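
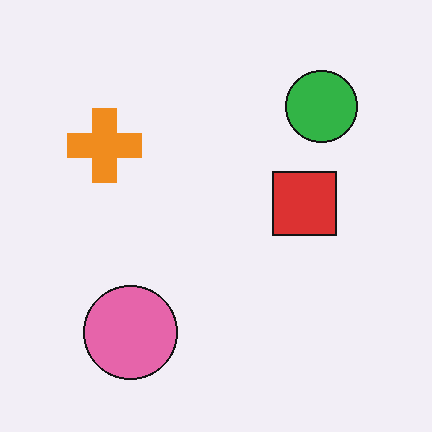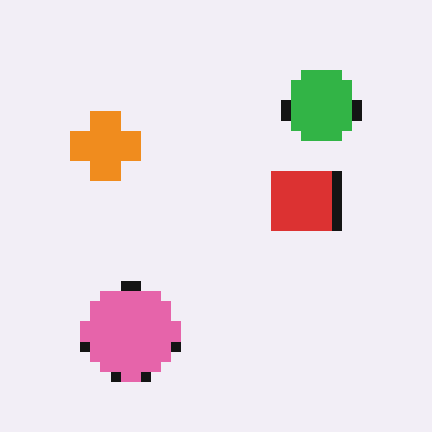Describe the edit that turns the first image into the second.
This is the original image heavily pixelated into large blocks.

Shapes are reduced to large square blocks; fine edges and outlines are lost — a downscale-then-upscale (mosaic) effect.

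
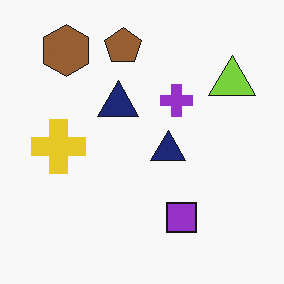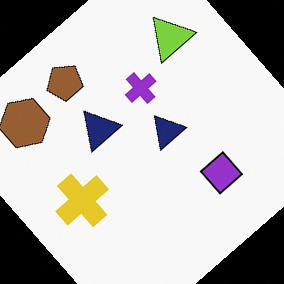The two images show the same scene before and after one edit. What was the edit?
The image was rotated counter-clockwise by a large amount — several tens of degrees.

Every shape is tilted by the same angle and the image corners show triangular fill wedges — a whole-image rotation by a non-right angle.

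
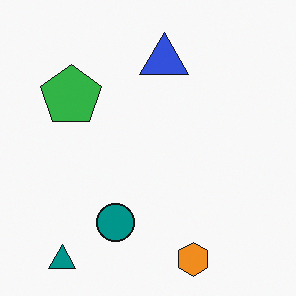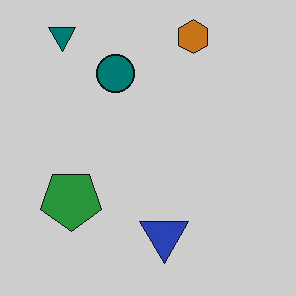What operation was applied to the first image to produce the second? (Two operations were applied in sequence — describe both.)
The second image is the first flipped vertically (top ↔ bottom), then slightly darkened.

The teal triangle is in the bottom-left of the first image and the top-left of the second — shapes on opposite sides of the horizontal midline have swapped in a mirror flip. Every pixel — background and shapes alike — is uniformly darkened.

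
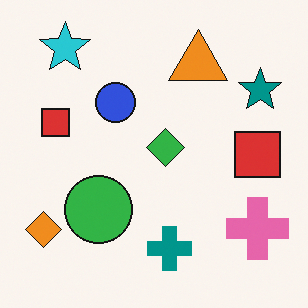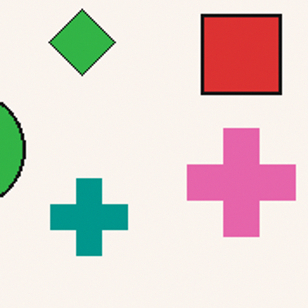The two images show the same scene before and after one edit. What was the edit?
The image was cropped tightly and scaled back up.

The visible shapes are larger and the field of view is narrower; shapes near the original edges may be partly or wholly outside the frame — a crop-and-rescale.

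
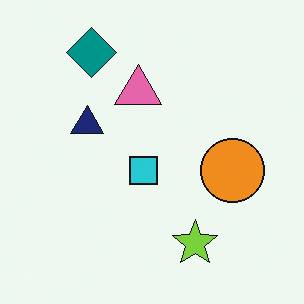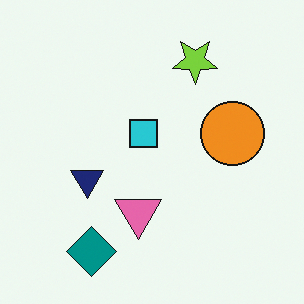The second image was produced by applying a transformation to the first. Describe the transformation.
Flipped vertically (top ↔ bottom).

The teal diamond is in the top-left of the first image and the bottom-left of the second — shapes on opposite sides of the horizontal midline have swapped in a mirror flip.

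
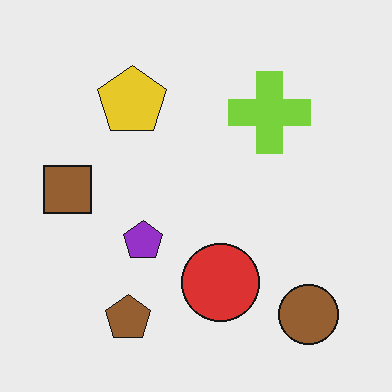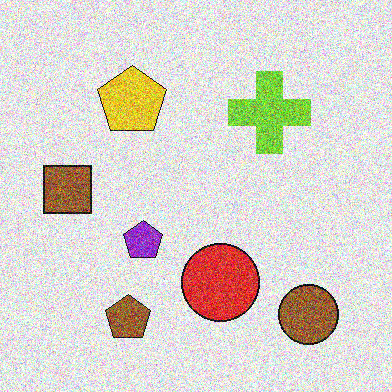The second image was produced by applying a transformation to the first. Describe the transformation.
This is the original image degraded with heavy additive noise.

Random speckle covers the whole image, including the flat background.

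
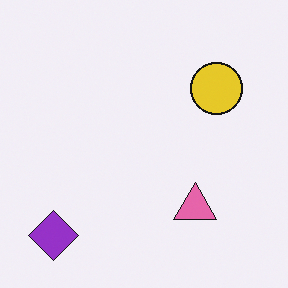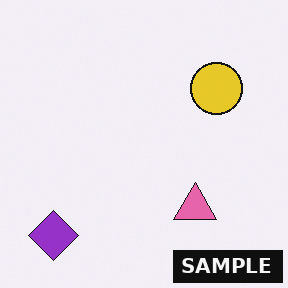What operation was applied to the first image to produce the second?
The transformation is: watermarked with the text "SAMPLE" in the lower-right corner.

A dark label reading "SAMPLE" appears in the lower-right corner.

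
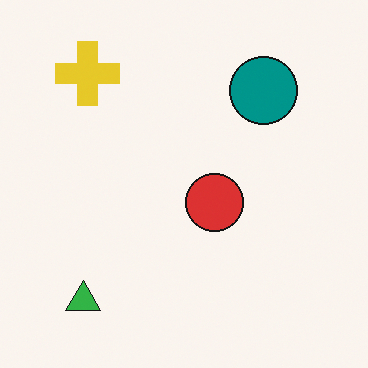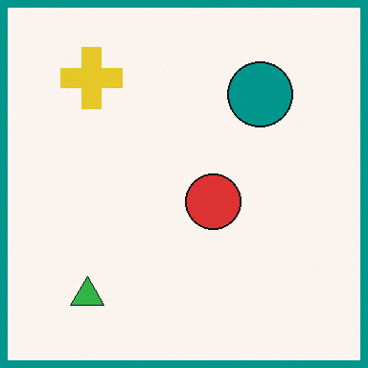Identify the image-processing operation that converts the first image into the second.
The transformation is: framed with a teal border.

A solid teal frame runs around the edge of the second image, with the content slightly shrunk inside it.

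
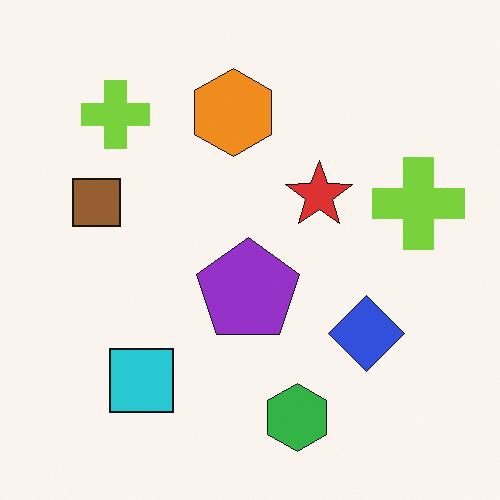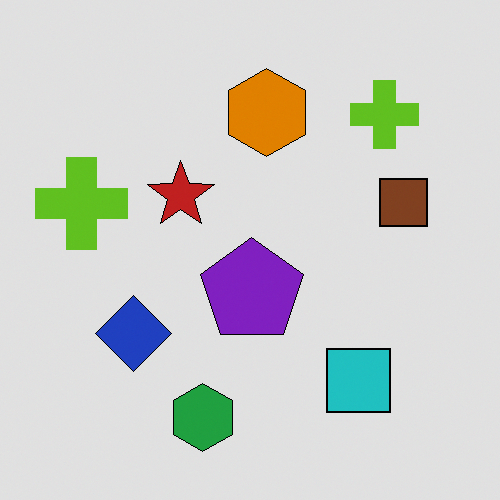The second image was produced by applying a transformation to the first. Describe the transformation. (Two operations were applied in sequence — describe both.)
The image was flipped horizontally (left ↔ right), then posterized to a reduced palette.

The brown square is in the left of the first image and the right of the second — shapes on opposite sides of the vertical midline have swapped in a mirror flip. Each flat color has snapped to a coarser quantized level — most visibly, the near-white background has dropped to a flat grey.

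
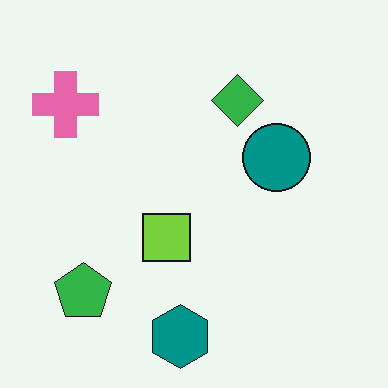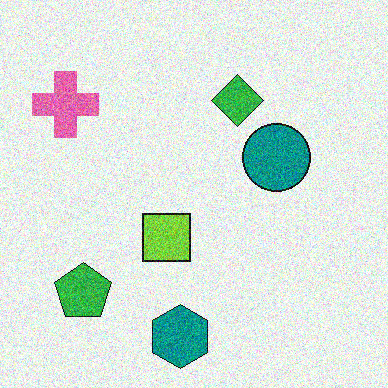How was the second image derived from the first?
The second image is the first degraded with a thick layer of grain.

Random speckle covers the whole image, including the flat background.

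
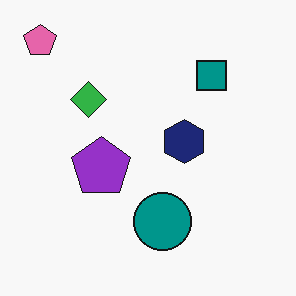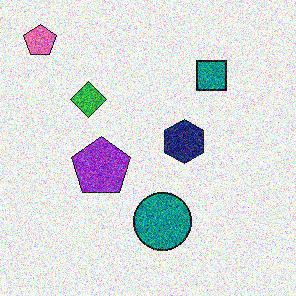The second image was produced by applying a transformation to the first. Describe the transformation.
It was degraded with a thick layer of grain.

Random speckle covers the whole image, including the flat background.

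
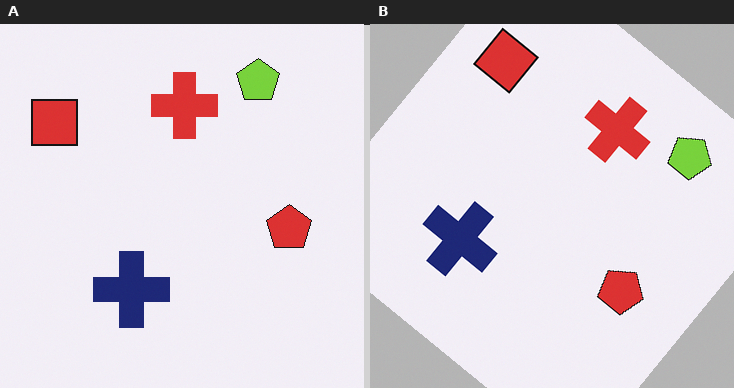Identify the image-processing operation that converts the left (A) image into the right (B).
The transformation is: rotated clockwise by a large amount — several tens of degrees.

Every shape is tilted by the same angle and the image corners show triangular fill wedges — a whole-image rotation by a non-right angle.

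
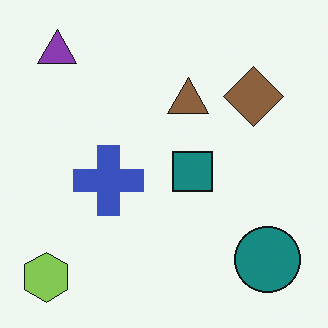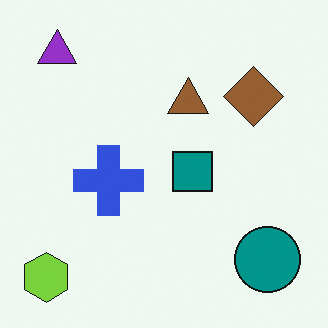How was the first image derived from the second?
The image was slightly desaturated.

All colors are more muted and greyish — a global saturation change.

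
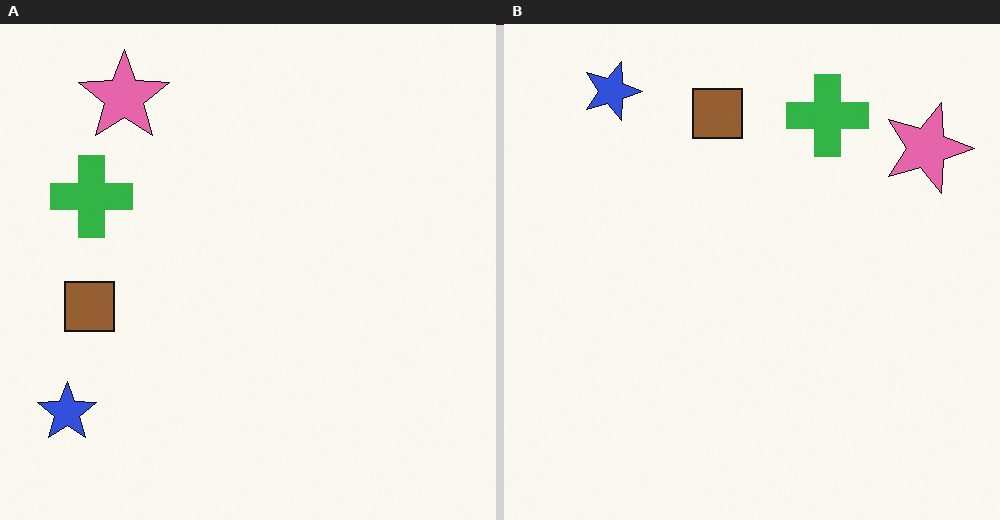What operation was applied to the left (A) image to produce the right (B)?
The transformation is: rotated 90° clockwise.

The blue star sits in the bottom-left of the left (A) image and the top-left of the right (B) — consistent with a whole-image 90° clockwise rotation.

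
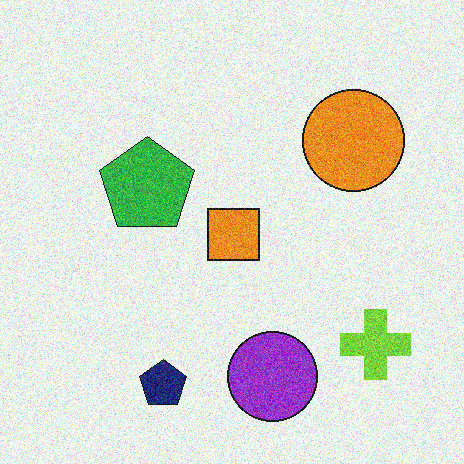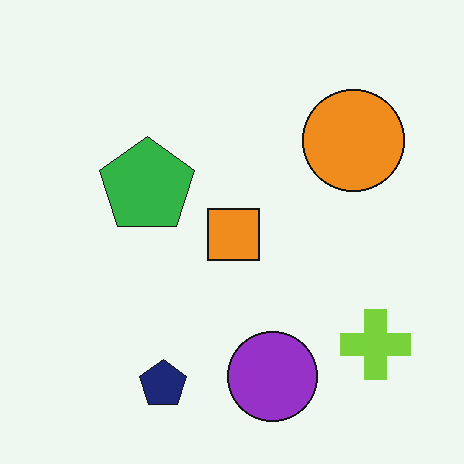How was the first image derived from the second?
The image was degraded with moderate additive noise.

Random speckle covers the whole image, including the flat background.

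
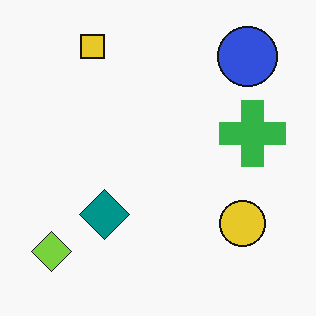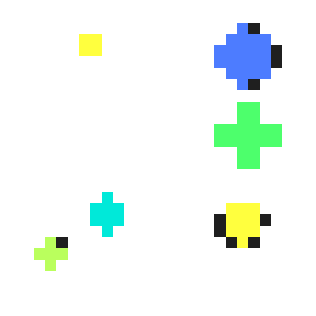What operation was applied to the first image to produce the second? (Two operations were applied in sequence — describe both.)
The image was heavily pixelated into large blocks, then brightened a lot.

Shapes are reduced to large square blocks; fine edges and outlines are lost — a downscale-then-upscale (mosaic) effect. Every pixel — background and shapes alike — is uniformly brightened.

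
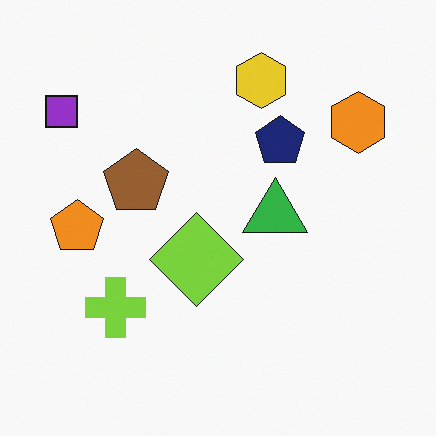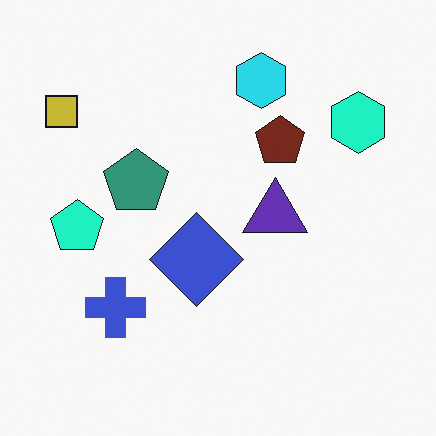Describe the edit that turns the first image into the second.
The second image is the first hue-shifted through roughly a third of the color wheel.

Every shape's color has rotated by the same amount around the hue wheel — a uniform hue shift.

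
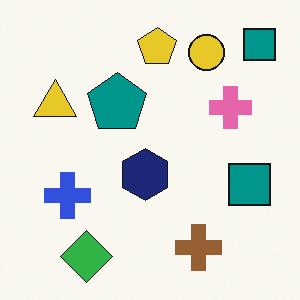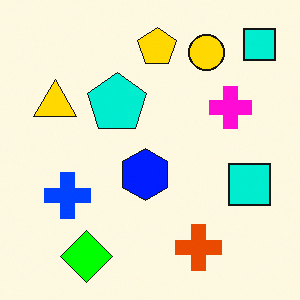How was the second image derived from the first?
The second image is the first heavily oversaturated.

All colors are more vivid — a global saturation change.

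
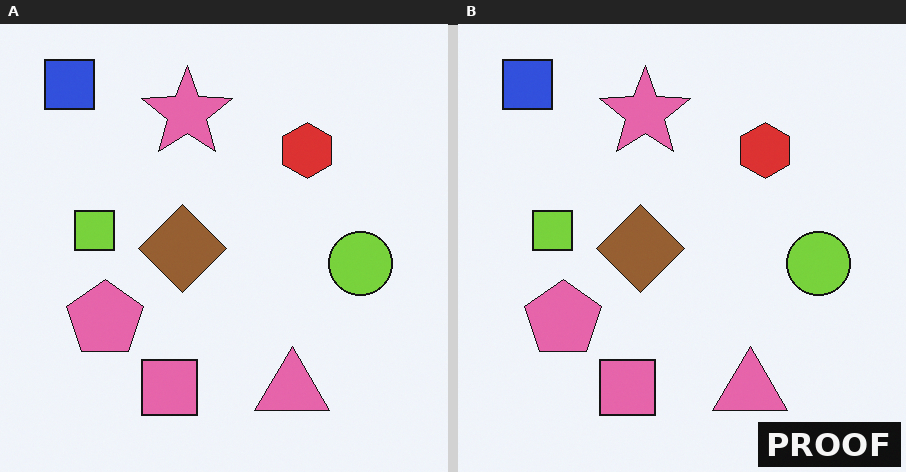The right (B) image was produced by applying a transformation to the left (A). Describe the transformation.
The image was watermarked with the text "PROOF" in the lower-right corner.

A dark label reading "PROOF" appears in the lower-right corner.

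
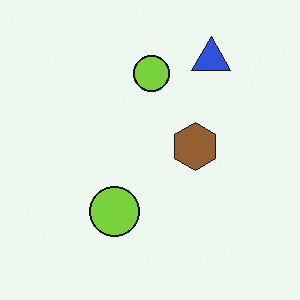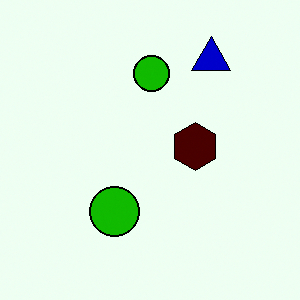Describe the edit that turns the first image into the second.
This is the original image given much higher contrast.

Tones are pushed away from mid-grey across the whole image — a global contrast change.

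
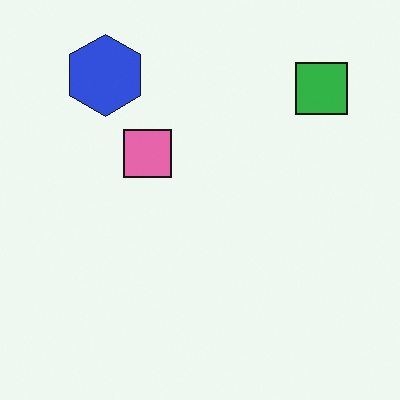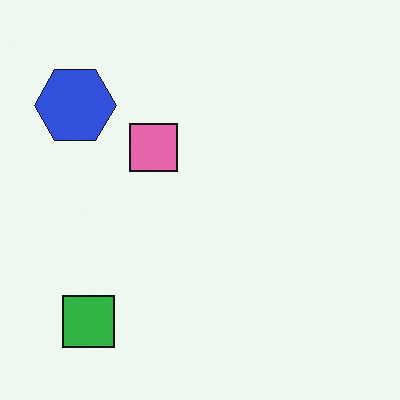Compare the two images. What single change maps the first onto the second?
The image was transposed (reflected across the top-left ↔ bottom-right diagonal).

Shapes have swapped their row and column positions — what was in the top-right is now in the bottom-left — a diagonal reflection.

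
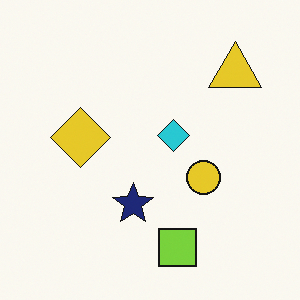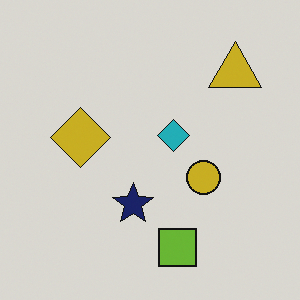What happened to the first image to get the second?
This is the original image slightly darkened.

Every pixel — background and shapes alike — is uniformly darkened.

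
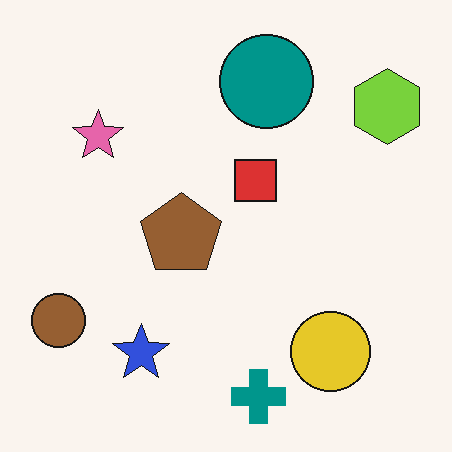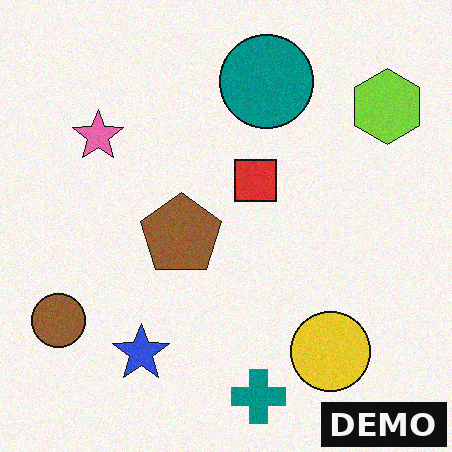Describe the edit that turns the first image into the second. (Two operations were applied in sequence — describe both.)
The transformation is: degraded with light additive noise, then watermarked with the text "DEMO" in the lower-right corner.

Random speckle covers the whole image, including the flat background. A dark label reading "DEMO" appears in the lower-right corner.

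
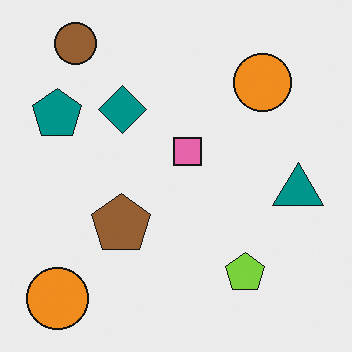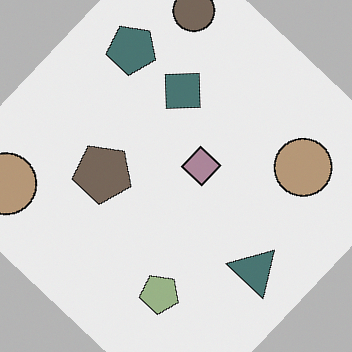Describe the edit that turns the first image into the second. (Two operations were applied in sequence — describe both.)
It was made much more muted (saturation change), then rotated clockwise by a large amount — several tens of degrees.

All colors are more muted and greyish — a global saturation change. Every shape is tilted by the same angle and the image corners show triangular fill wedges — a whole-image rotation by a non-right angle.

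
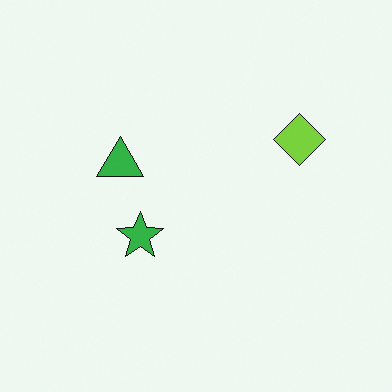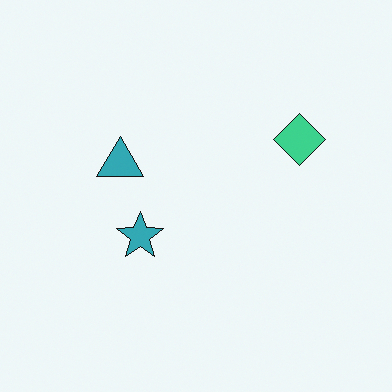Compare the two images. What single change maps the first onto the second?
The transformation is: hue-shifted slightly.

Every shape's color has rotated by the same amount around the hue wheel — a uniform hue shift.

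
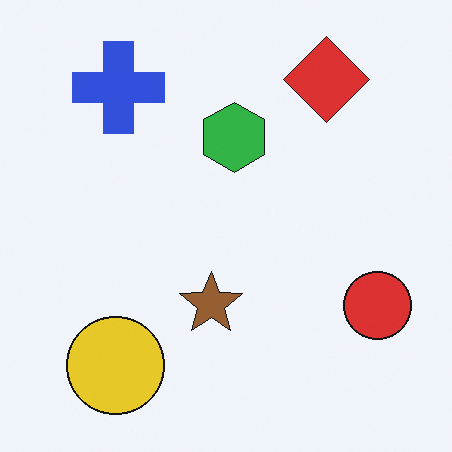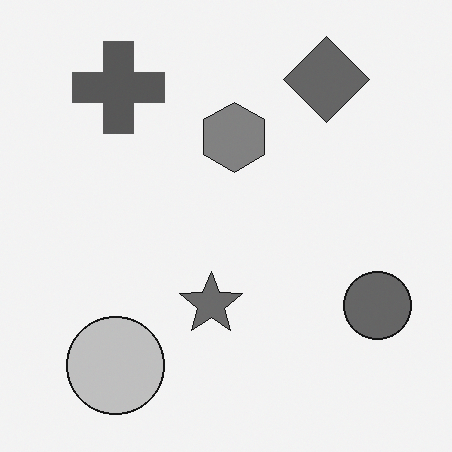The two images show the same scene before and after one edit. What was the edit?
The image was converted to grayscale.

All color is removed — every shape is now a shade of grey.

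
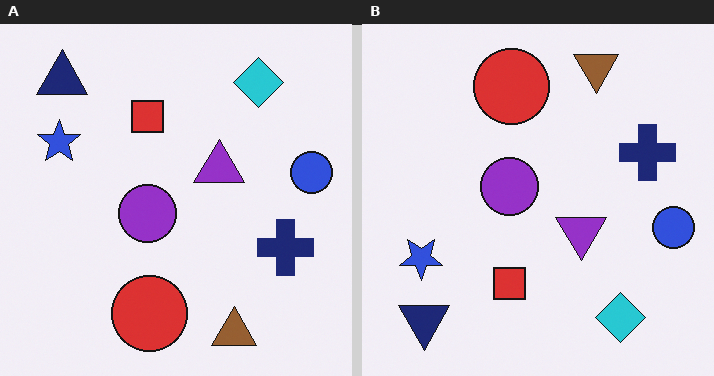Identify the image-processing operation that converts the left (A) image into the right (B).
It was flipped vertically (top ↔ bottom).

The brown triangle is in the bottom of the left (A) image and the top of the right (B) — shapes on opposite sides of the horizontal midline have swapped in a mirror flip.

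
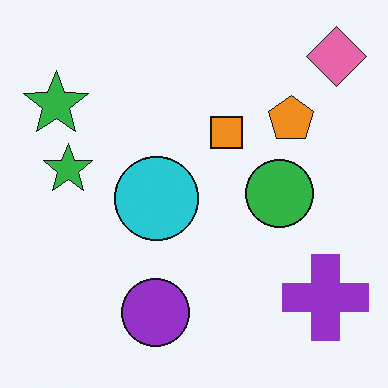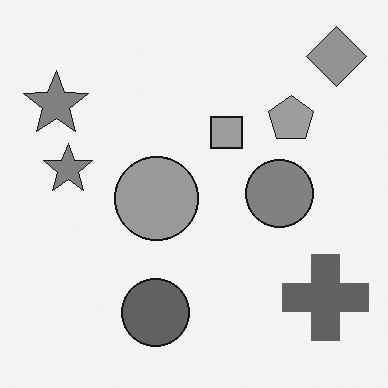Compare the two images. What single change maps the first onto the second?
The second image is the first converted to grayscale.

All color is removed — every shape is now a shade of grey.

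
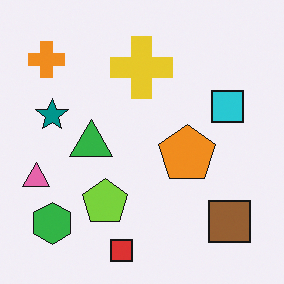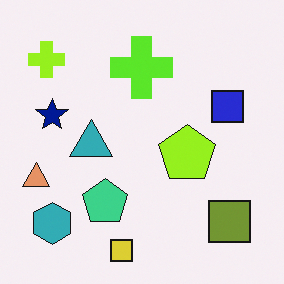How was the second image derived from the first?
The image was hue-shifted slightly.

Every shape's color has rotated by the same amount around the hue wheel — a uniform hue shift.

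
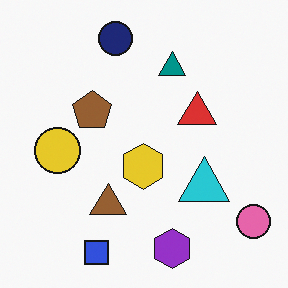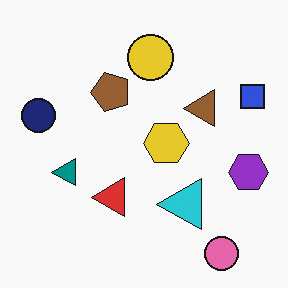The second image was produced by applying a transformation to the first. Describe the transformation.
The image was transposed (reflected across the top-left ↔ bottom-right diagonal).

Shapes have swapped their row and column positions — what was in the top-right is now in the bottom-left — a diagonal reflection.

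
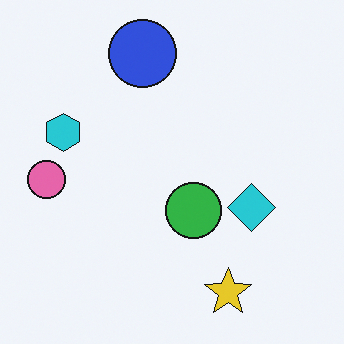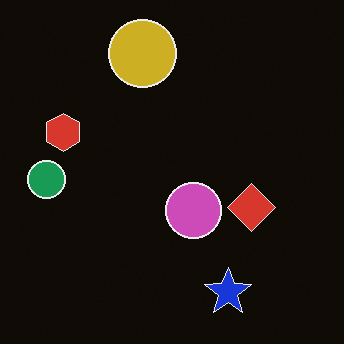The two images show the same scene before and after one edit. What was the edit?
Color-inverted (negative).

The light background has become dark and every shape's color is its complement — a photographic negative.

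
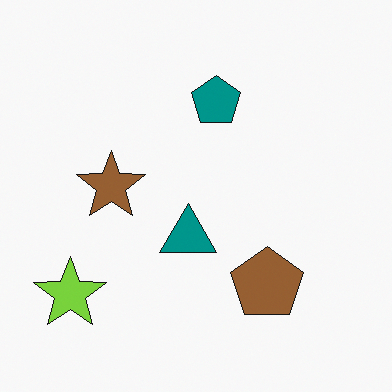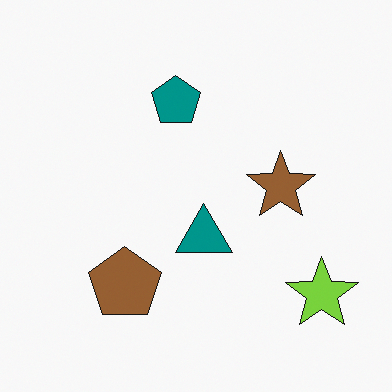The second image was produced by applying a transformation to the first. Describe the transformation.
The image was flipped horizontally (left ↔ right).

The lime star is in the bottom-left of the first image and the bottom-right of the second — shapes on opposite sides of the vertical midline have swapped in a mirror flip.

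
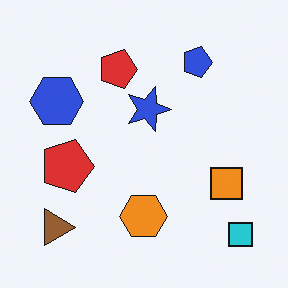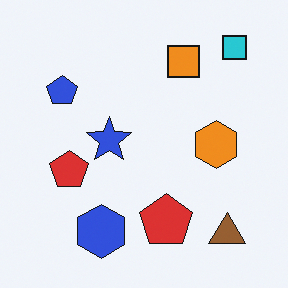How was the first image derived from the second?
This is the original image rotated 90° clockwise.

The cyan square sits in the top-right of the second image and the bottom-right of the first — consistent with a whole-image 90° clockwise rotation.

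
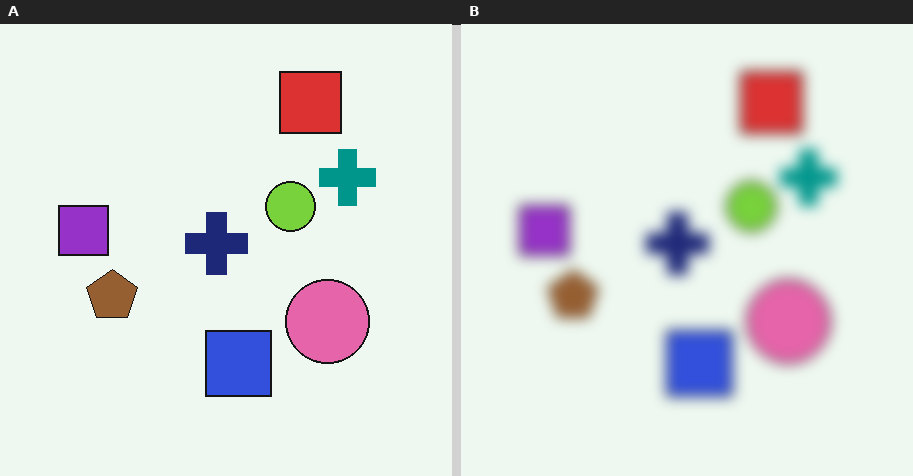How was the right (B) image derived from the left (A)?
The right (B) image is the left (A) strongly gaussian-blurred.

Shape edges and outlines are uniformly softened across the whole image.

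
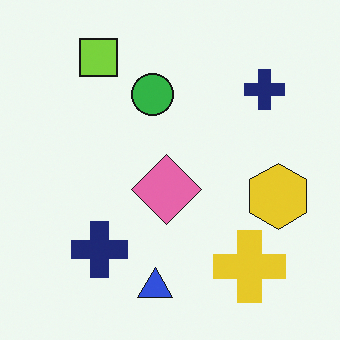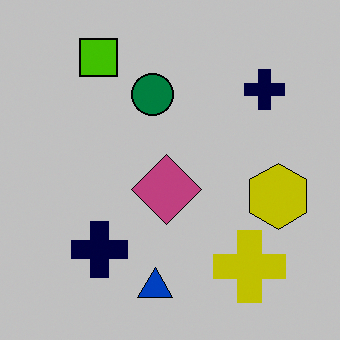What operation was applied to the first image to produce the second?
This is the original image aggressively posterized.

Each flat color has snapped to a coarser quantized level — most visibly, the near-white background has dropped to a flat grey.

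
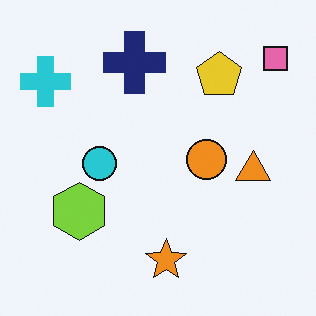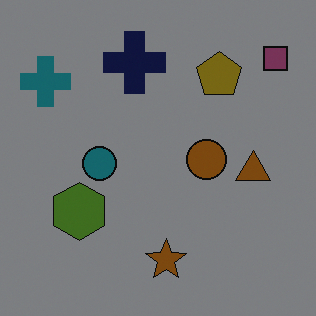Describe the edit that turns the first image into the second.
The transformation is: noticeably darkened.

Every pixel — background and shapes alike — is uniformly darkened.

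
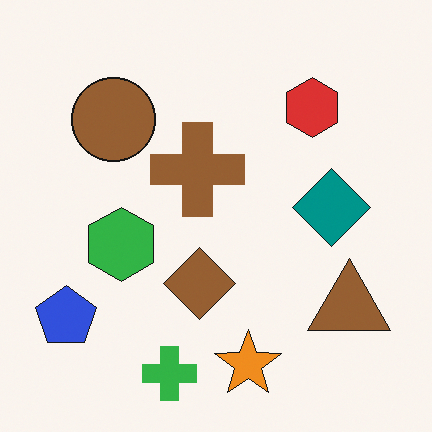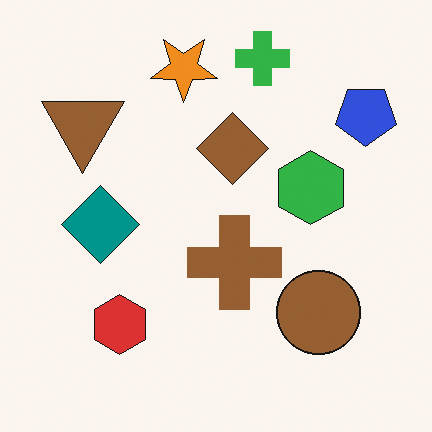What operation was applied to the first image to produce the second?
It was rotated 180°.

The blue pentagon sits in the bottom-left of the first image and the top-right of the second — consistent with a whole-image 180° rotation.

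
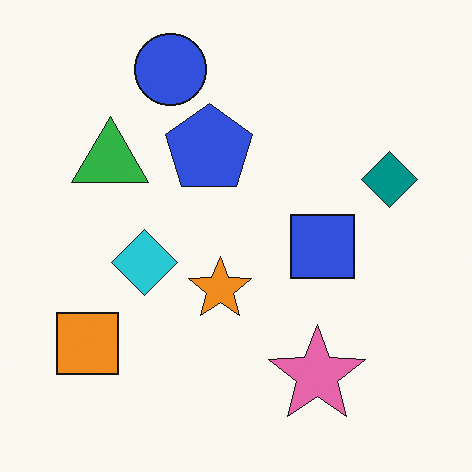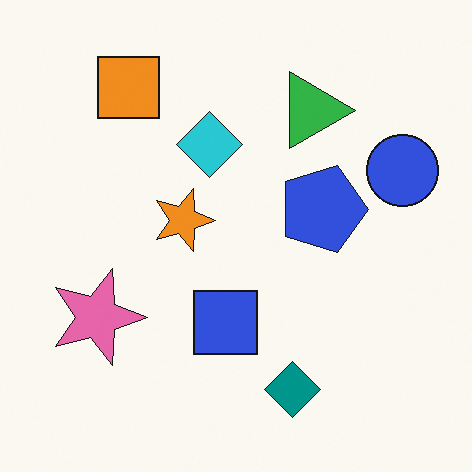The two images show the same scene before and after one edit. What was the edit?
The transformation is: rotated 90° clockwise.

The orange square sits in the bottom-left of the first image and the top-left of the second — consistent with a whole-image 90° clockwise rotation.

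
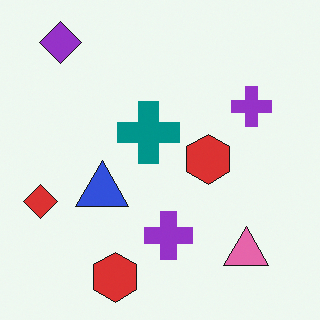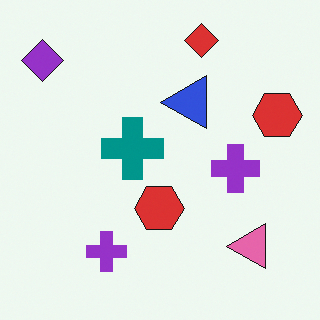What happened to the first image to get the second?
The second image is the first transposed (reflected across the top-left ↔ bottom-right diagonal).

Shapes have swapped their row and column positions — what was in the top-right is now in the bottom-left — a diagonal reflection.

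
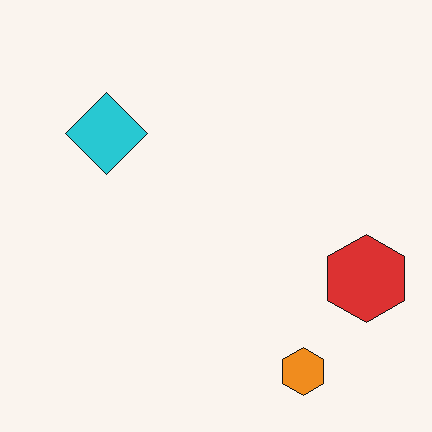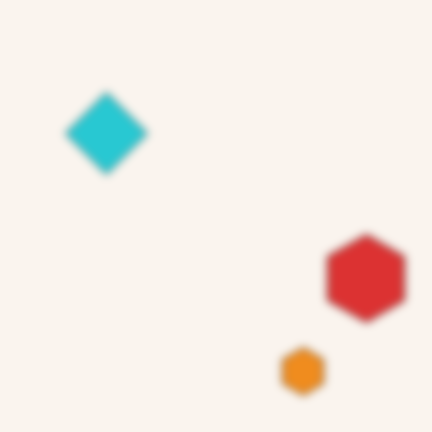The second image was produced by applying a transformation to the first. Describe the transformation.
The second image is the first moderately blurred.

Shape edges and outlines are uniformly softened across the whole image.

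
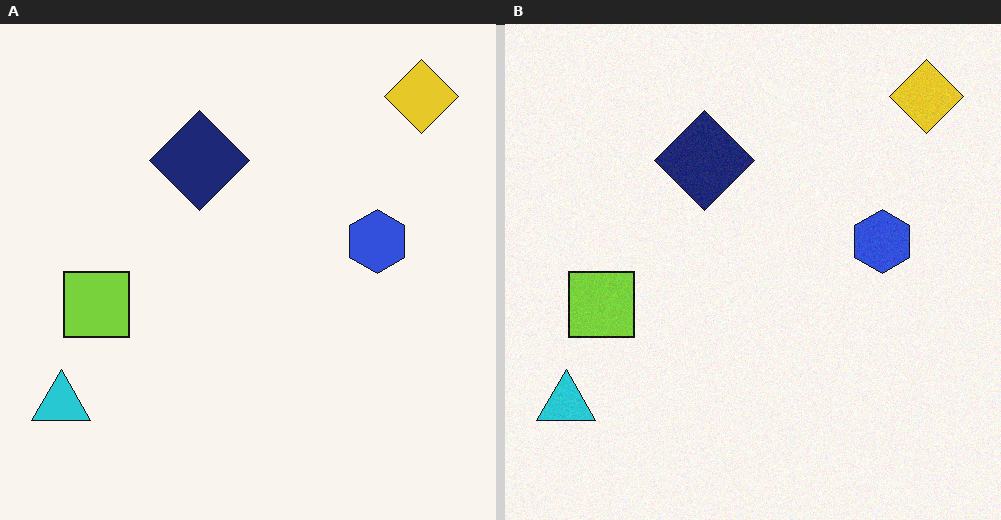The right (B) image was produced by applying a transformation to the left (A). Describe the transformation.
It was degraded with subtle gaussian noise.

Random speckle covers the whole image, including the flat background.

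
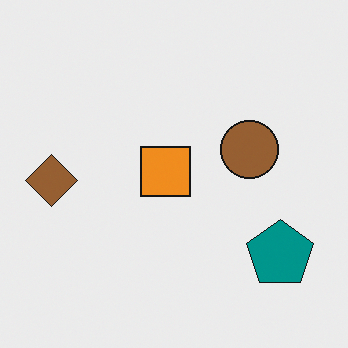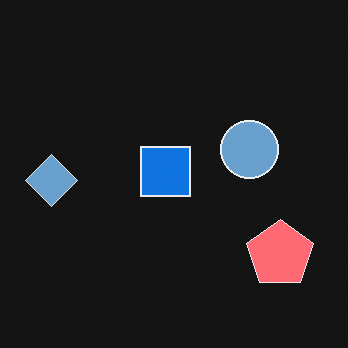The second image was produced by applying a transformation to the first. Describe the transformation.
The image was color-inverted (negative).

The light background has become dark and every shape's color is its complement — a photographic negative.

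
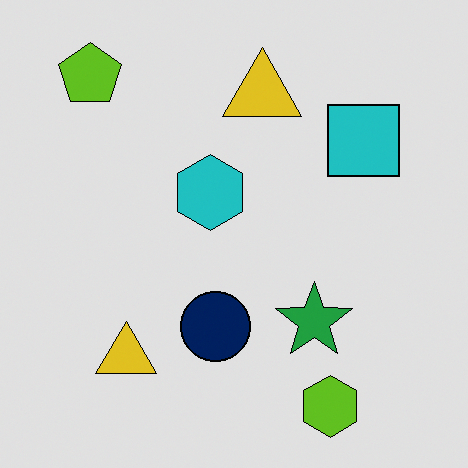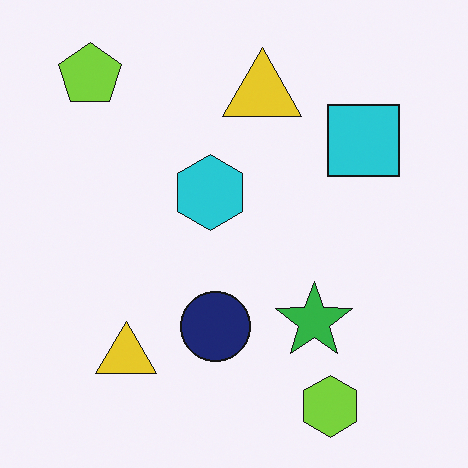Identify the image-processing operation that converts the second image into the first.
The image was moderately posterized.

Each flat color has snapped to a coarser quantized level — most visibly, the near-white background has dropped to a flat grey.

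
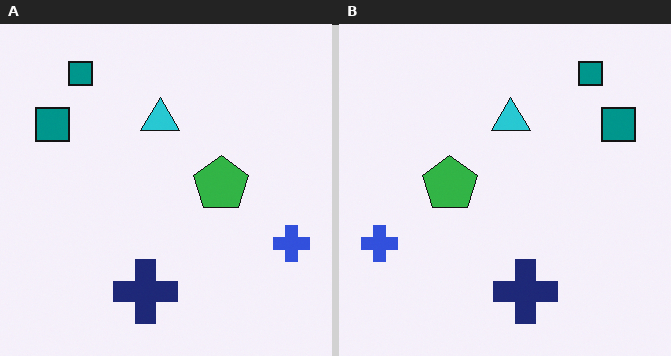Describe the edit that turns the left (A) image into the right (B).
This is the original image flipped horizontally (left ↔ right).

The blue cross is in the right of the left (A) image and the left of the right (B) — shapes on opposite sides of the vertical midline have swapped in a mirror flip.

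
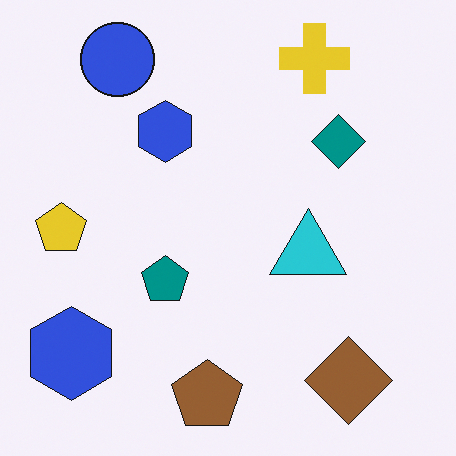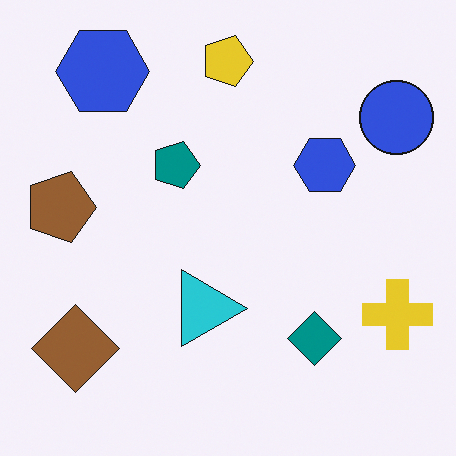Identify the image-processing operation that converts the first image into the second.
The second image is the first rotated 90° clockwise.

The blue circle sits in the top-left of the first image and the top-right of the second — consistent with a whole-image 90° clockwise rotation.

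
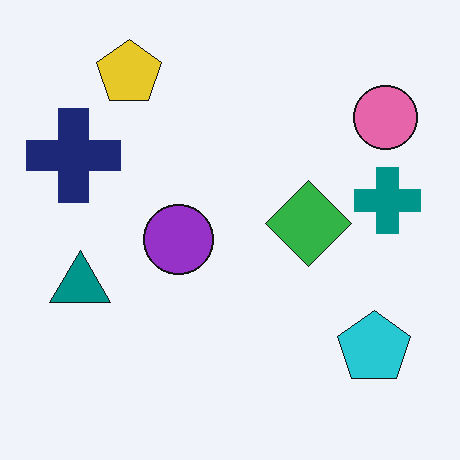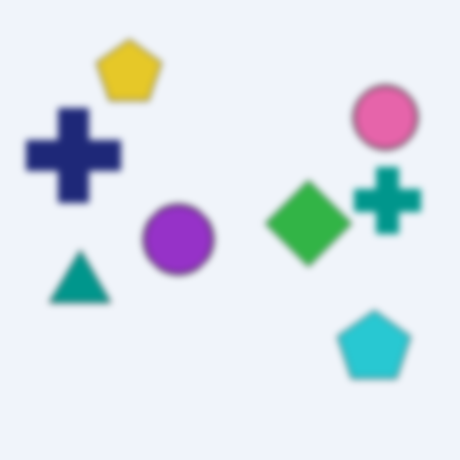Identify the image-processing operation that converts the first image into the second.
It was moderately blurred.

Shape edges and outlines are uniformly softened across the whole image.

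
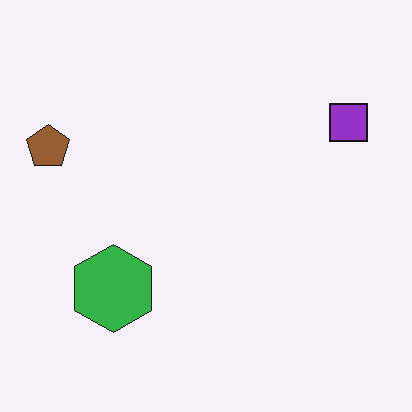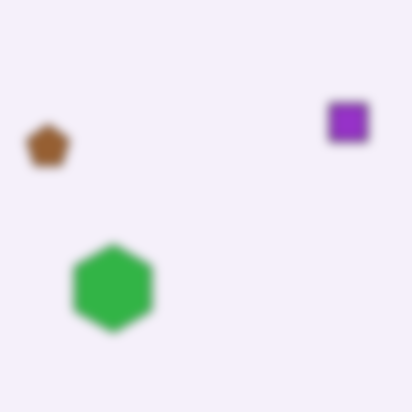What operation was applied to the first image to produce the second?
It was strongly gaussian-blurred.

Shape edges and outlines are uniformly softened across the whole image.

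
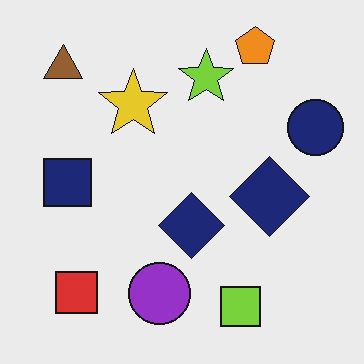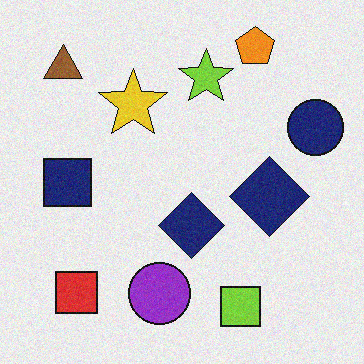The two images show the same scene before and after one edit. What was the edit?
This is the original image degraded with light additive noise.

Random speckle covers the whole image, including the flat background.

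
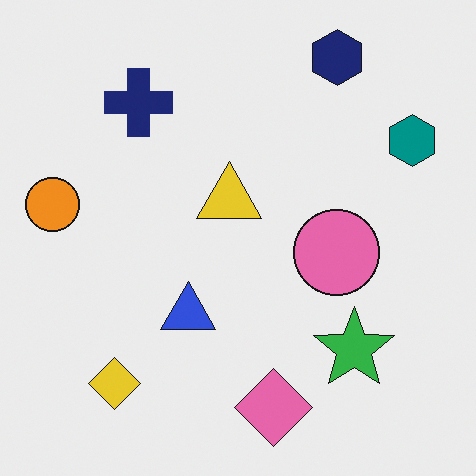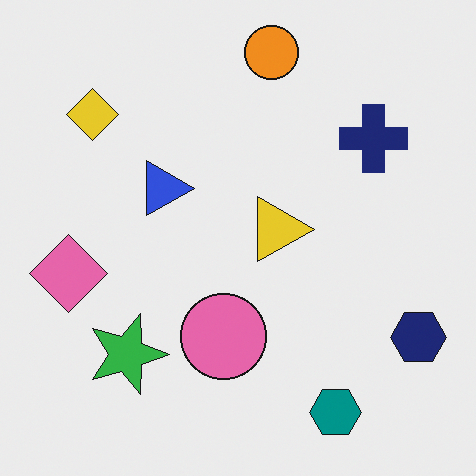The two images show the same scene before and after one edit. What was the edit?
The transformation is: rotated 90° clockwise.

The navy hexagon sits in the top-right of the first image and the bottom-right of the second — consistent with a whole-image 90° clockwise rotation.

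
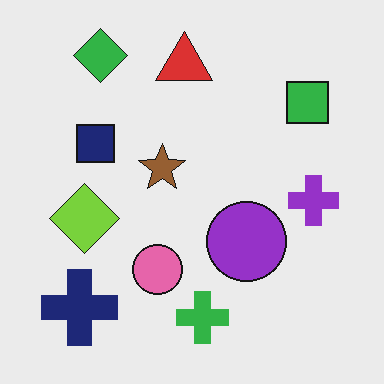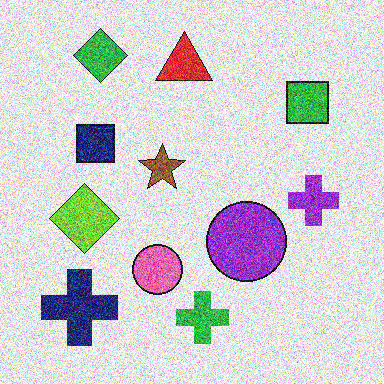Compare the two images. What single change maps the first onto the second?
Degraded with a thick layer of grain.

Random speckle covers the whole image, including the flat background.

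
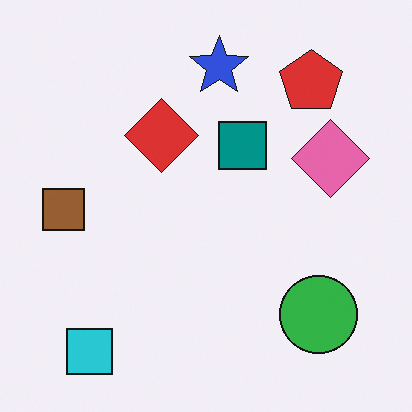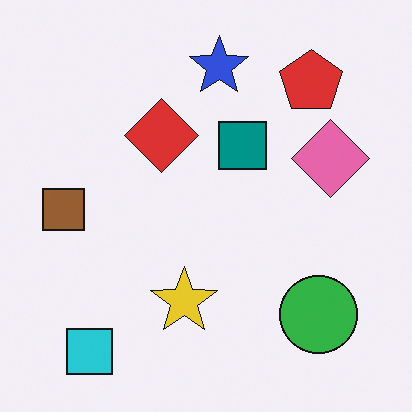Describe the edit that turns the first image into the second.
It was overlaid with an additional yellow star.

A yellow star appears in the second image that is absent from the first.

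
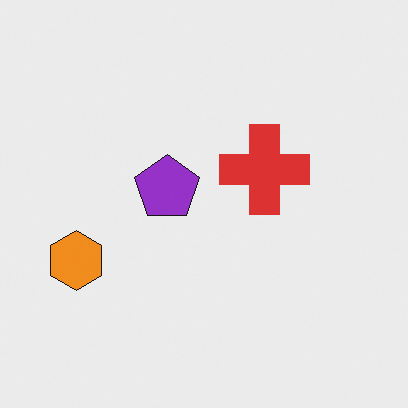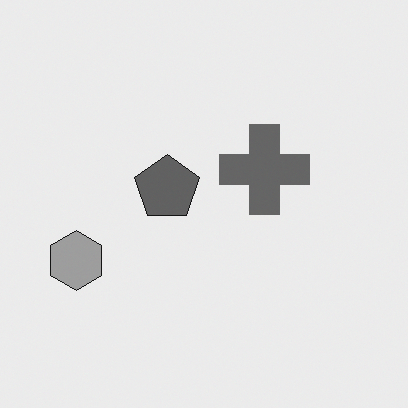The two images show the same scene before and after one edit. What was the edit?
The second image is the first converted to grayscale.

All color is removed — every shape is now a shade of grey.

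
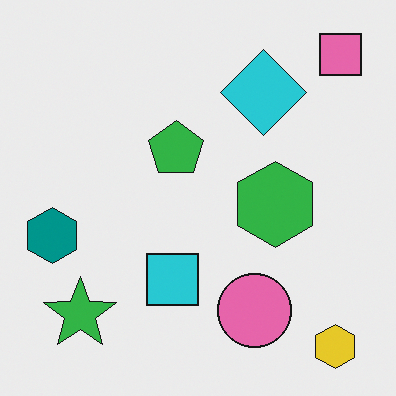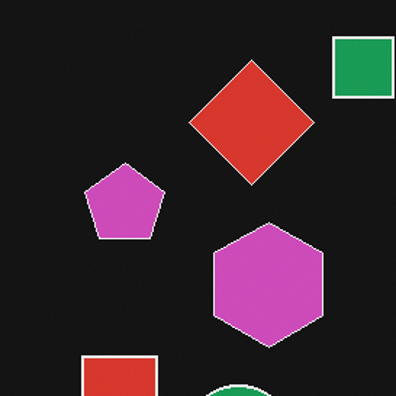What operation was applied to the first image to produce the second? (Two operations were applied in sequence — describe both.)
This is the original image color-inverted (negative), then cropped to a modestly smaller region and rescaled.

The light background has become dark and every shape's color is its complement — a photographic negative. The visible shapes are larger and the field of view is narrower; shapes near the original edges may be partly or wholly outside the frame — a crop-and-rescale.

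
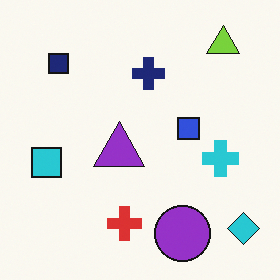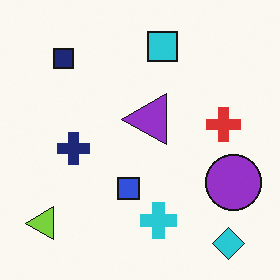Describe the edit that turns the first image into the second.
The second image is the first transposed (reflected across the top-left ↔ bottom-right diagonal).

Shapes have swapped their row and column positions — what was in the top-right is now in the bottom-left — a diagonal reflection.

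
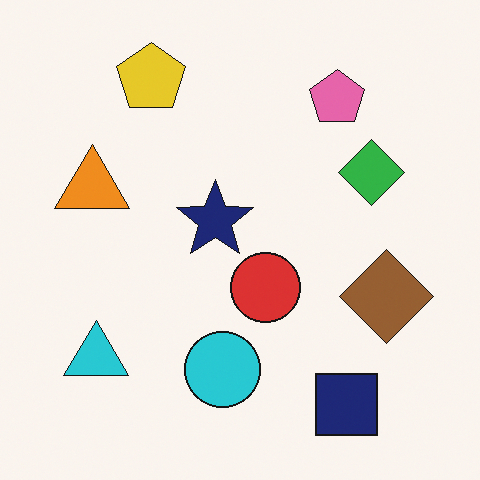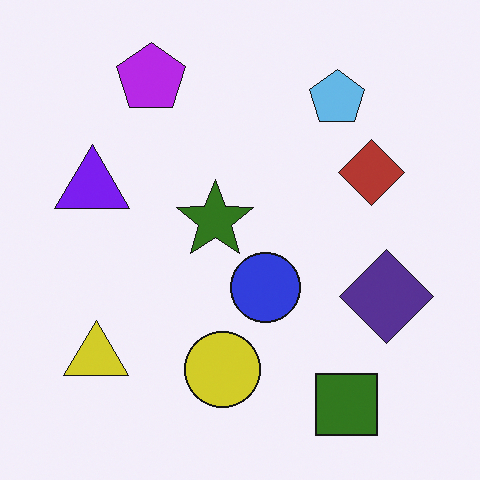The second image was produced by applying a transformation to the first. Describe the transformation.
It was hue-shifted through roughly half the color wheel.

Every shape's color has rotated by the same amount around the hue wheel — a uniform hue shift.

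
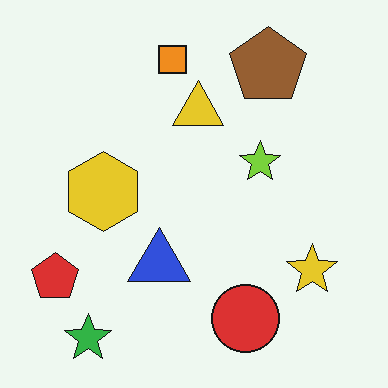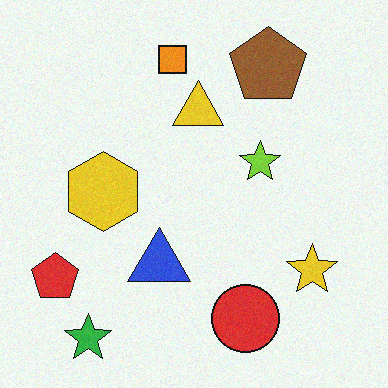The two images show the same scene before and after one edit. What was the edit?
It was degraded with a light layer of grain.

Random speckle covers the whole image, including the flat background.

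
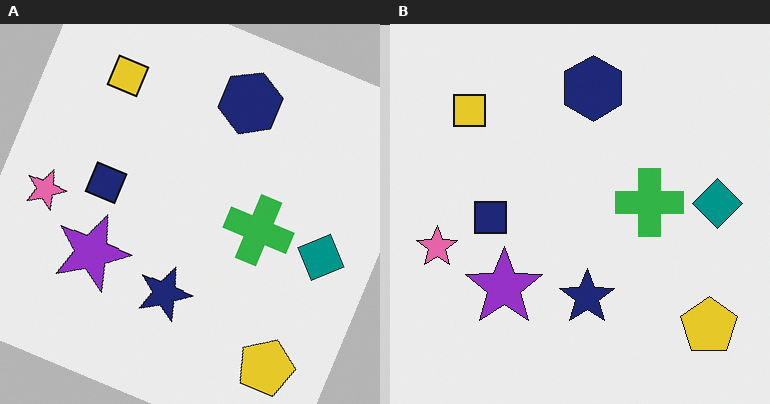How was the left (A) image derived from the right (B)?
The transformation is: rotated clockwise by a clearly visible amount.

Every shape is tilted by the same angle and the image corners show triangular fill wedges — a whole-image rotation by a non-right angle.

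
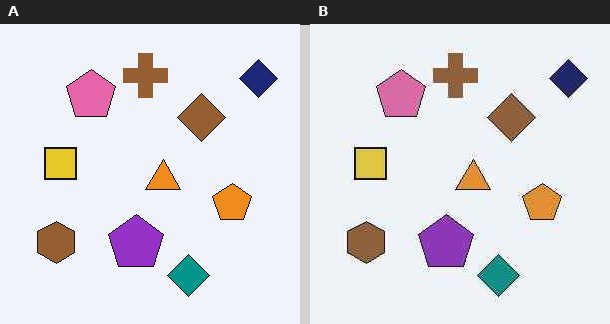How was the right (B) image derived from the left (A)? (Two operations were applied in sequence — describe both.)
It was slightly desaturated, then given moderate JPEG compression.

All colors are more muted and greyish — a global saturation change. Blocky 8×8 compression artifacts appear around shape edges and the flat background shows ringing — characteristic JPEG degradation.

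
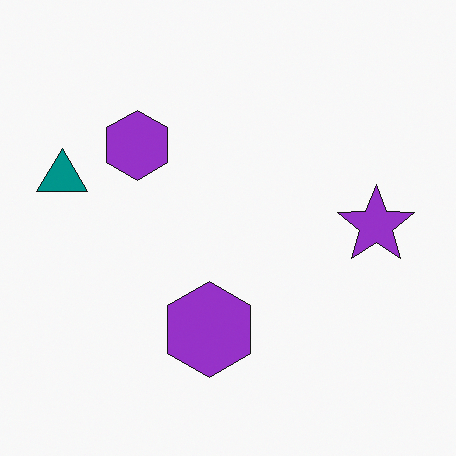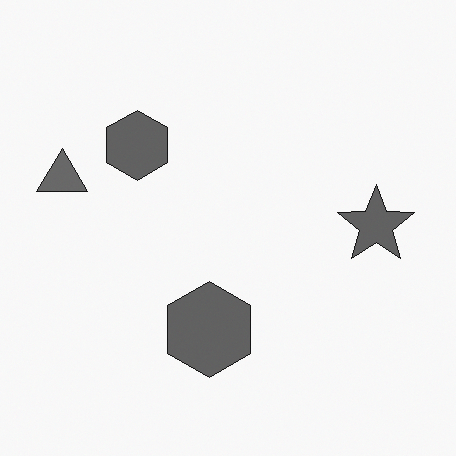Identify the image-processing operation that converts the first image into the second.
It was converted to grayscale.

All color is removed — every shape is now a shade of grey.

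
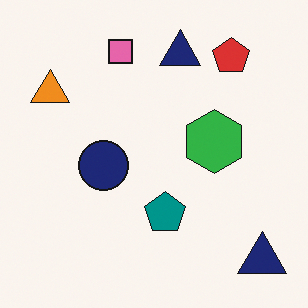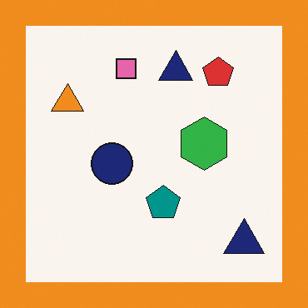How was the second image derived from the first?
Framed with a orange border.

A solid orange frame runs around the edge of the second image, with the content slightly shrunk inside it.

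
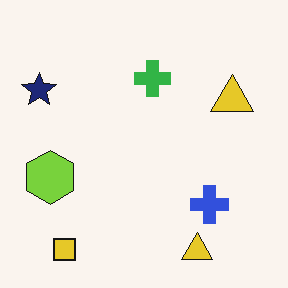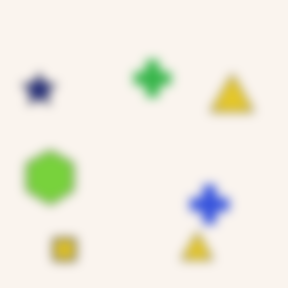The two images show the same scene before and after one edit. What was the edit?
The second image is the first heavily blurred.

Shape edges and outlines are uniformly softened across the whole image.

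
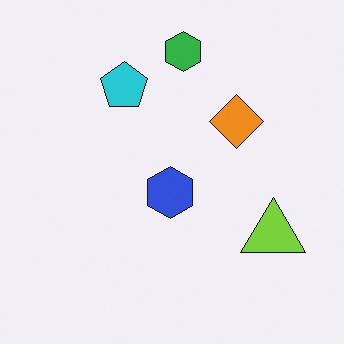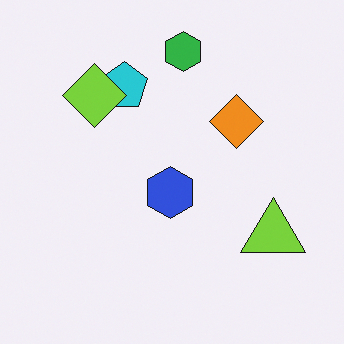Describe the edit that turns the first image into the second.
The second image is the first overlaid with an additional lime diamond.

A lime diamond appears in the second image that is absent from the first.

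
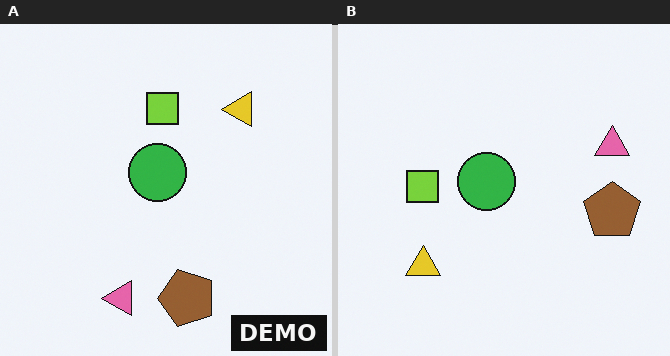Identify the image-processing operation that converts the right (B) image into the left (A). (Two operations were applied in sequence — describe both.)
The left (A) image is the right (B) transposed (reflected across the top-left ↔ bottom-right diagonal), then watermarked with the text "DEMO" in the lower-right corner.

Shapes have swapped their row and column positions — what was in the top-right is now in the bottom-left — a diagonal reflection. A dark label reading "DEMO" appears in the lower-right corner.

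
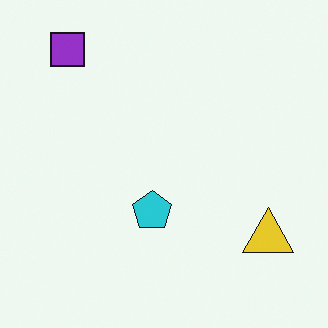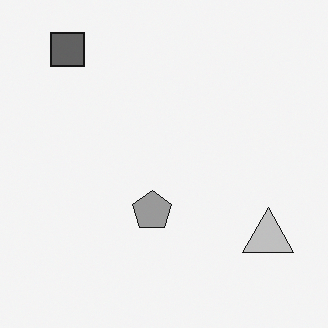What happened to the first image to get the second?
This is the original image converted to grayscale.

All color is removed — every shape is now a shade of grey.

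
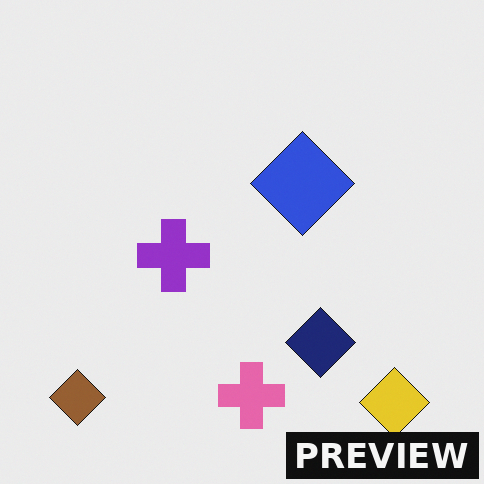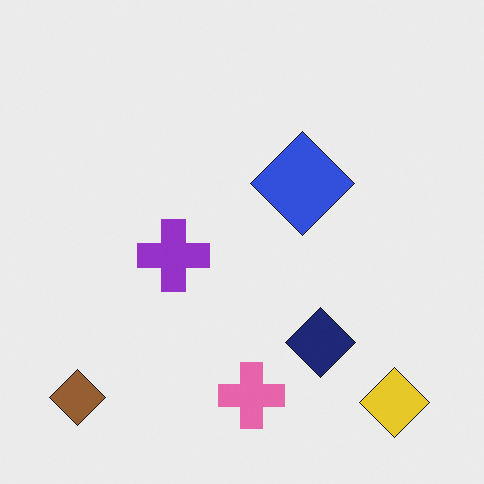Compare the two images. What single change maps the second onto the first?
It was watermarked with the text "PREVIEW" in the lower-right corner.

A dark label reading "PREVIEW" appears in the lower-right corner.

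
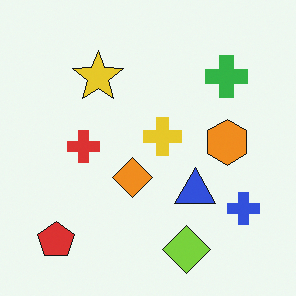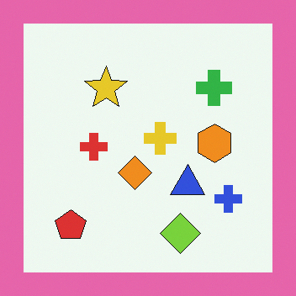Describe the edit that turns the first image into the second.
It was framed with a pink border.

A solid pink frame runs around the edge of the second image, with the content slightly shrunk inside it.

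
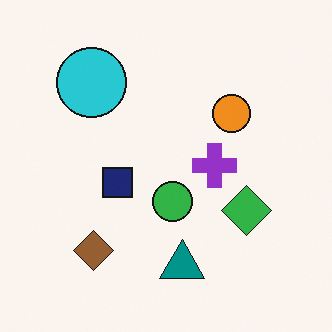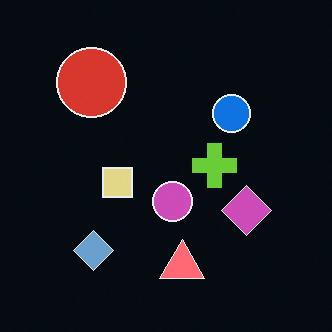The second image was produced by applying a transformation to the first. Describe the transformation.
The image was color-inverted (negative).

The light background has become dark and every shape's color is its complement — a photographic negative.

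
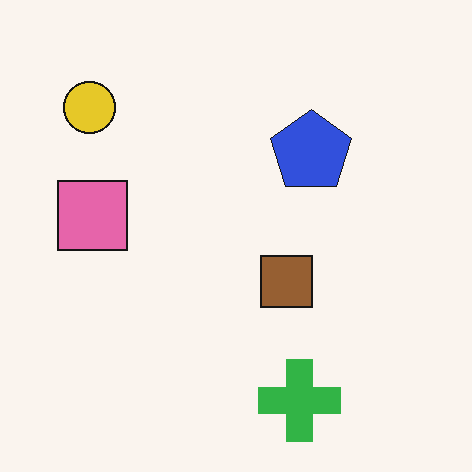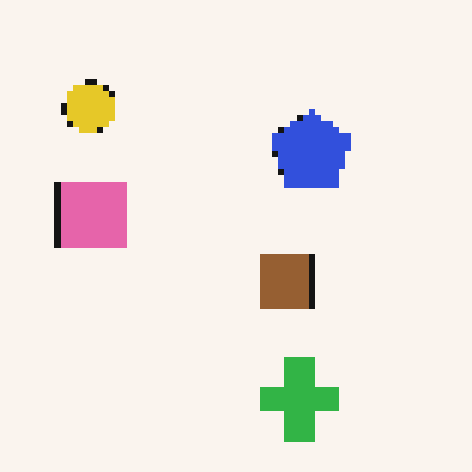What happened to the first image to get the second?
Moderately pixelated.

Shapes are reduced to large square blocks; fine edges and outlines are lost — a downscale-then-upscale (mosaic) effect.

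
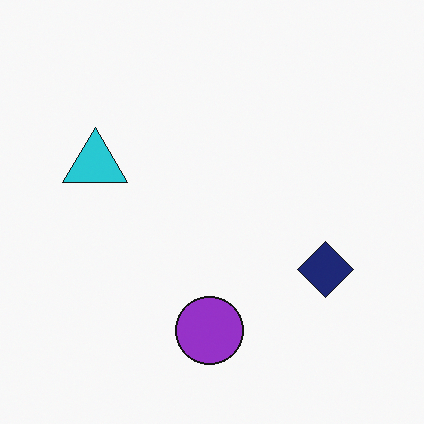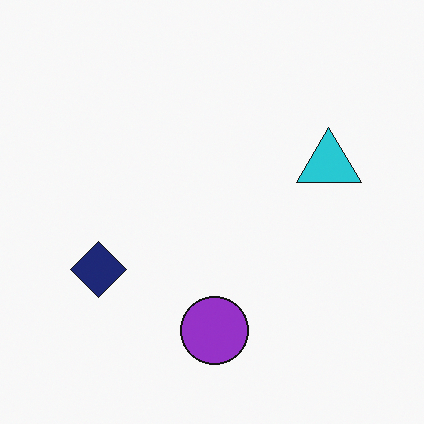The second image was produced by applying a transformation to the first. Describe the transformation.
The transformation is: flipped horizontally (left ↔ right).

The cyan triangle is in the left of the first image and the right of the second — shapes on opposite sides of the vertical midline have swapped in a mirror flip.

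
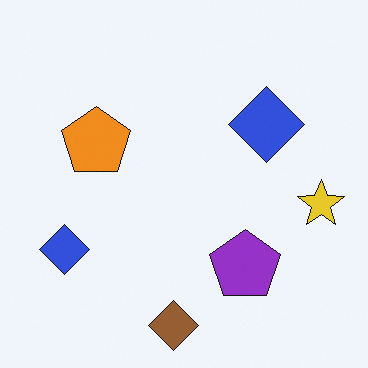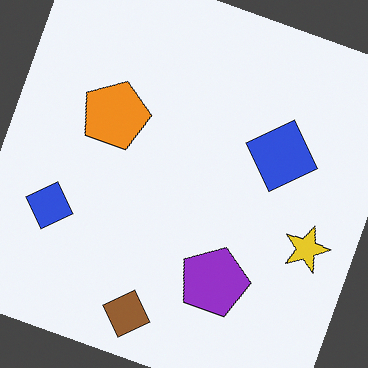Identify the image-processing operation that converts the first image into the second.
Rotated clockwise by a clearly visible amount.

Every shape is tilted by the same angle and the image corners show triangular fill wedges — a whole-image rotation by a non-right angle.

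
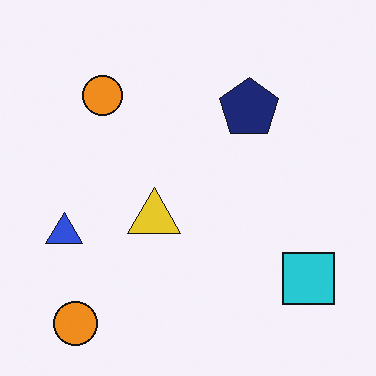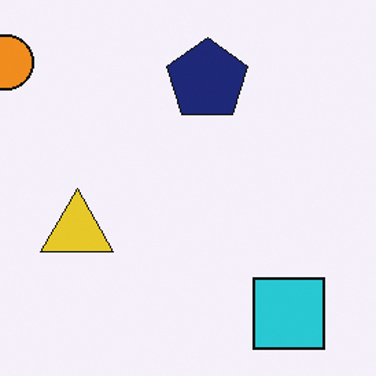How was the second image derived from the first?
Cropped slightly and scaled back up.

The visible shapes are larger and the field of view is narrower; shapes near the original edges may be partly or wholly outside the frame — a crop-and-rescale.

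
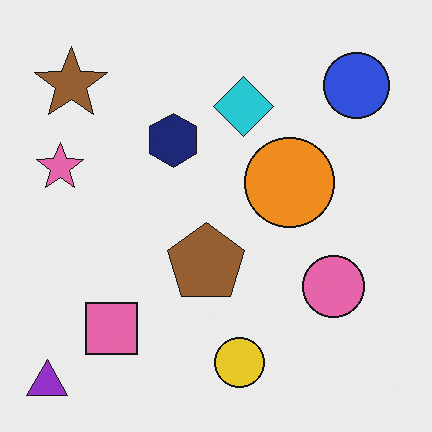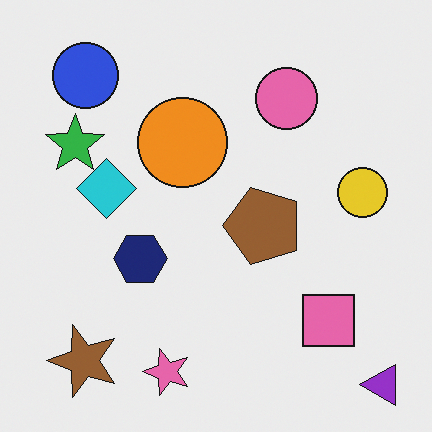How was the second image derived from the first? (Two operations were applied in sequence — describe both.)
The transformation is: rotated 90° counter-clockwise, then overlaid with an additional green star.

The purple triangle sits in the bottom-left of the first image and the bottom-right of the second — consistent with a whole-image 90° counter-clockwise rotation. A green star appears in the second image that is absent from the first.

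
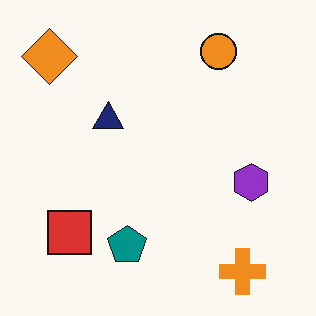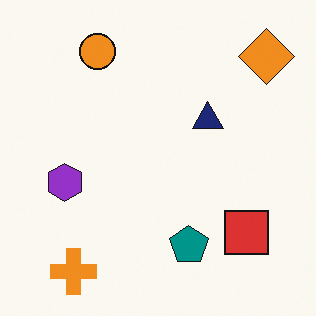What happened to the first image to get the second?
The transformation is: flipped horizontally (left ↔ right).

The orange diamond is in the top-left of the first image and the top-right of the second — shapes on opposite sides of the vertical midline have swapped in a mirror flip.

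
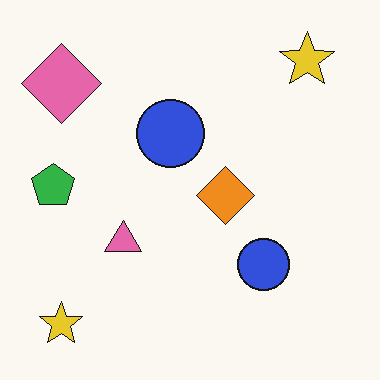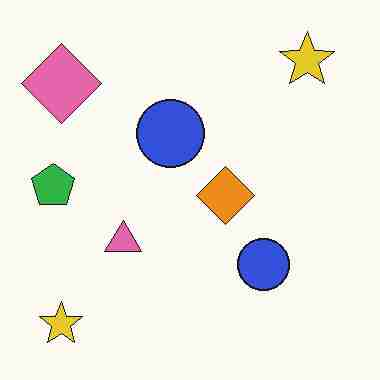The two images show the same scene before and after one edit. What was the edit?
The transformation is: degraded with heavy JPEG compression.

Blocky 8×8 compression artifacts appear around shape edges and the flat background shows ringing — characteristic JPEG degradation.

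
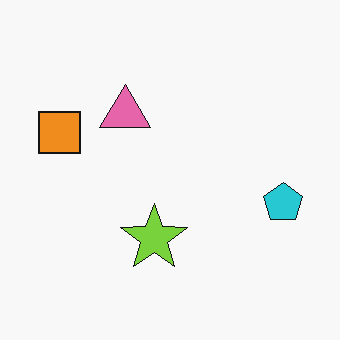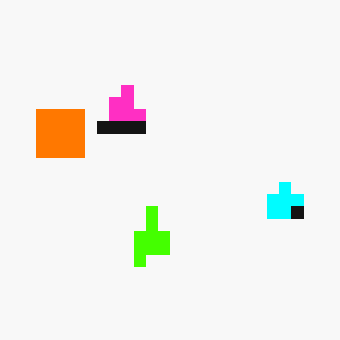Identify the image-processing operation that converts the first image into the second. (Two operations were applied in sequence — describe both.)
Coarsely pixelated, then made much more vivid (saturation change).

Shapes are reduced to large square blocks; fine edges and outlines are lost — a downscale-then-upscale (mosaic) effect. All colors are more vivid — a global saturation change.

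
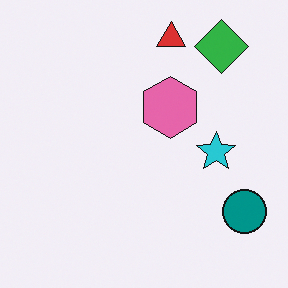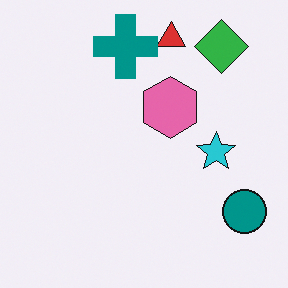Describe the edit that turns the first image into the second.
The transformation is: overlaid with an additional teal cross.

A teal cross appears in the second image that is absent from the first.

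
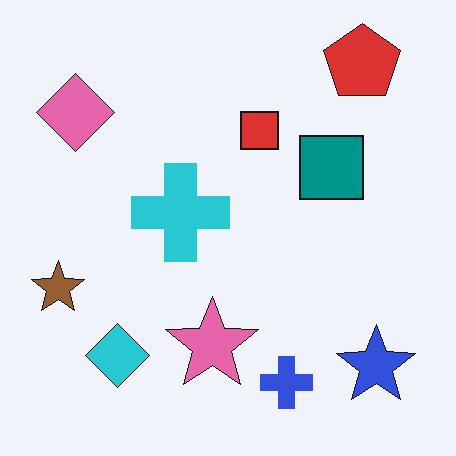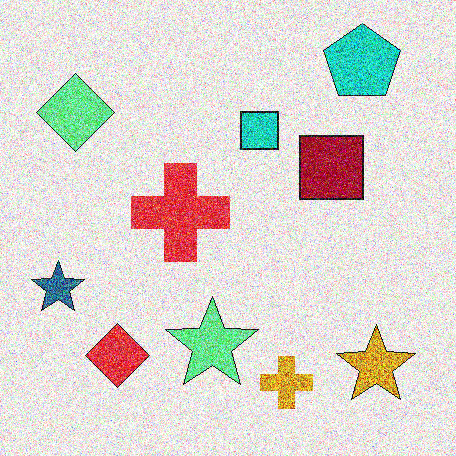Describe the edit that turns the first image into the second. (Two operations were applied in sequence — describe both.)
The second image is the first degraded with strong gaussian noise, then hue-shifted by a large amount.

Random speckle covers the whole image, including the flat background. Every shape's color has rotated by the same amount around the hue wheel — a uniform hue shift.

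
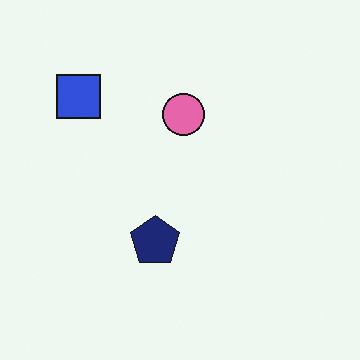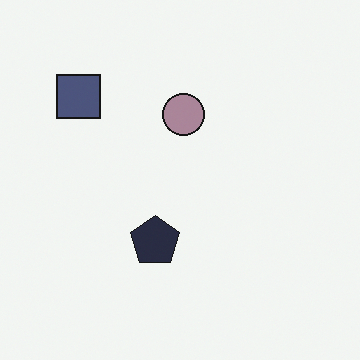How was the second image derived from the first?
The image was made much more muted (saturation change).

All colors are more muted and greyish — a global saturation change.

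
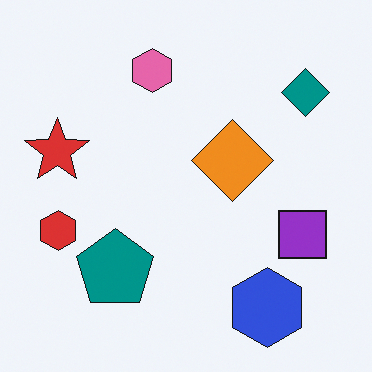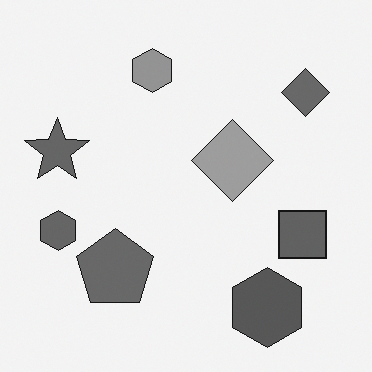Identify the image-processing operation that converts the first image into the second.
This is the original image converted to grayscale.

All color is removed — every shape is now a shade of grey.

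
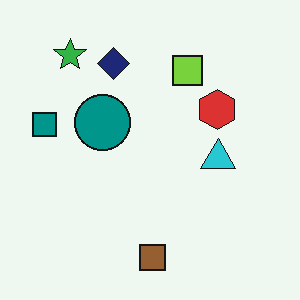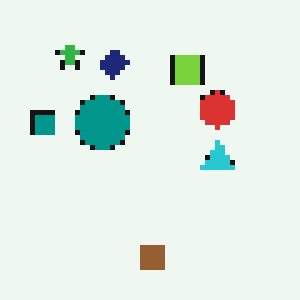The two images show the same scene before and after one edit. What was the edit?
Mildly pixelated.

Shapes are reduced to large square blocks; fine edges and outlines are lost — a downscale-then-upscale (mosaic) effect.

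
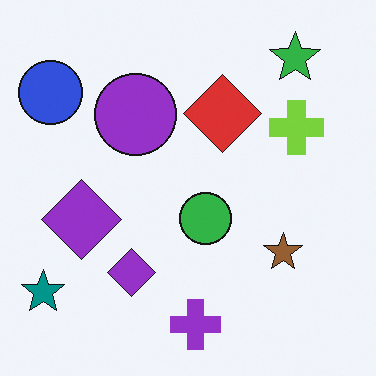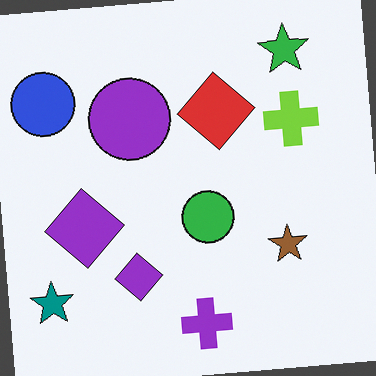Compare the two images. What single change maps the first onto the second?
The second image is the first rotated counter-clockwise by a slight angle.

Every shape is tilted by the same angle and the image corners show triangular fill wedges — a whole-image rotation by a non-right angle.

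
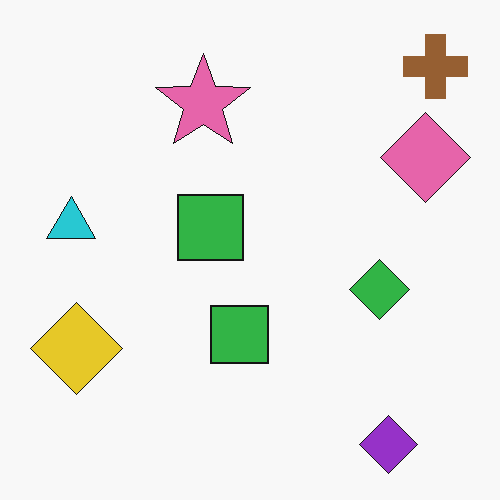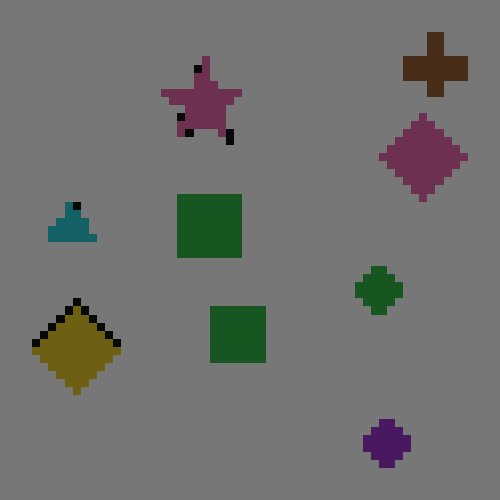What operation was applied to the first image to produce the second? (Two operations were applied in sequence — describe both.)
It was substantially darkened, then pixelated into visible square blocks.

Every pixel — background and shapes alike — is uniformly darkened. Shapes are reduced to large square blocks; fine edges and outlines are lost — a downscale-then-upscale (mosaic) effect.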